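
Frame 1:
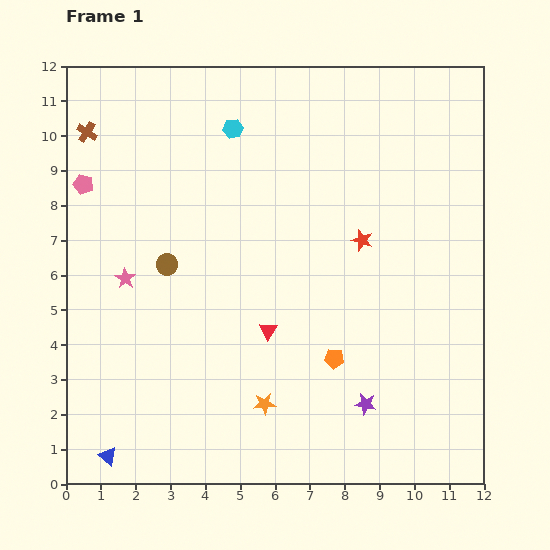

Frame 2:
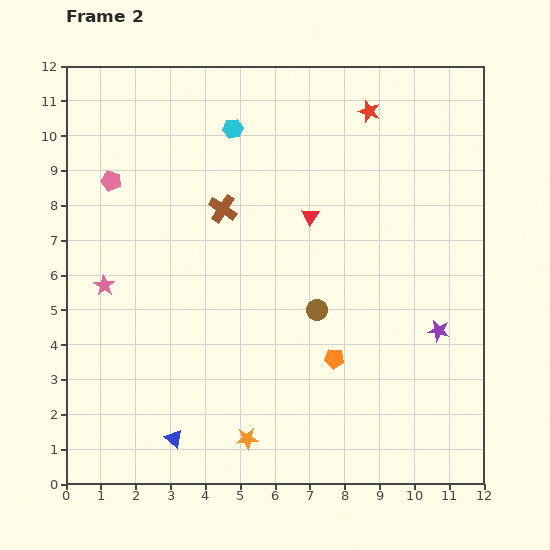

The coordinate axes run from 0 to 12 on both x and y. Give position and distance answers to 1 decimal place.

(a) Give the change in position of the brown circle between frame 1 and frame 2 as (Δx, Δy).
(4.3, -1.3)

The brown circle was at (2.9, 6.3) in frame 1 and (7.2, 5.0) in frame 2.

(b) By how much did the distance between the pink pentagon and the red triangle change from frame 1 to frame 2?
-1.0

Distance in frame 1: 6.8. Distance in frame 2: 5.8.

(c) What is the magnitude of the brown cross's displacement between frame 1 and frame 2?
4.5

The brown cross moved from (0.6, 10.1) to (4.5, 7.9), a distance of √(3.9² + 2.2²) ≈ 4.5.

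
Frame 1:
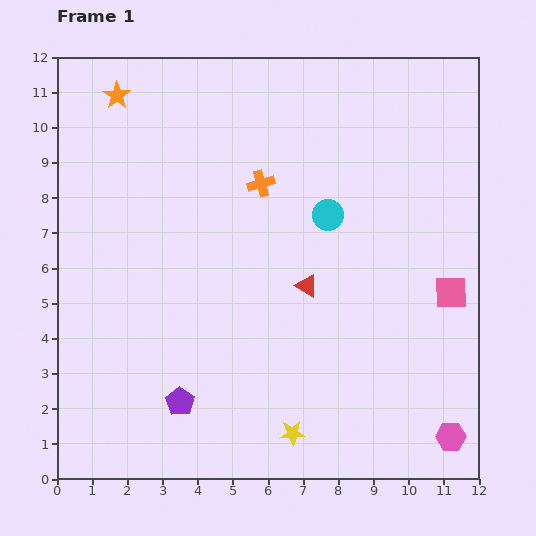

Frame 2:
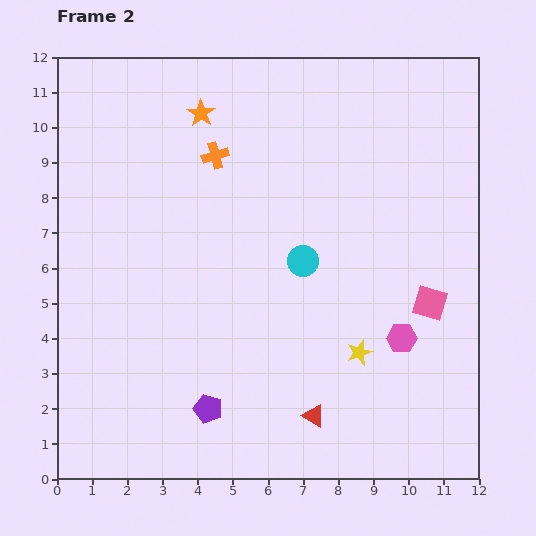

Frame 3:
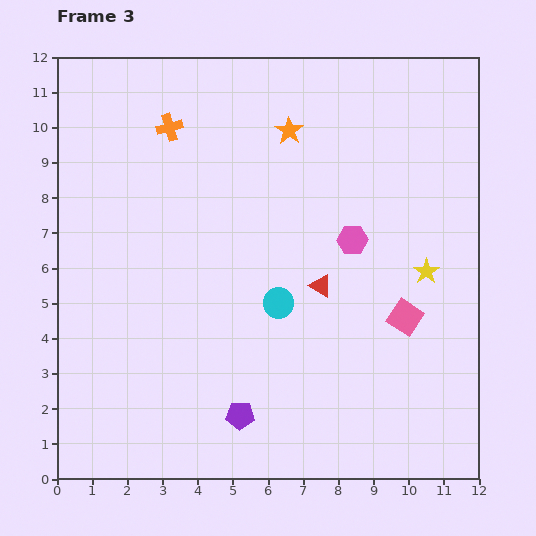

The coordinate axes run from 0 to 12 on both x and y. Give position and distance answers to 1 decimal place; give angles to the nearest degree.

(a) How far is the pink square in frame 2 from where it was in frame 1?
0.7

The pink square moved from (11.2, 5.3) to (10.6, 5.0), a distance of √(0.6² + 0.3²) ≈ 0.7.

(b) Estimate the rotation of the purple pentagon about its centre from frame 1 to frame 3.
30° counter-clockwise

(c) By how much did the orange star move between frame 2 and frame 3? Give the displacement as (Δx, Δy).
(2.5, -0.5)

The orange star was at (4.1, 10.4) in frame 2 and (6.6, 9.9) in frame 3.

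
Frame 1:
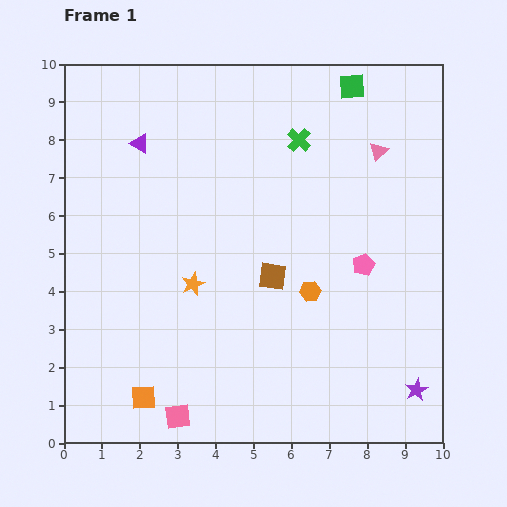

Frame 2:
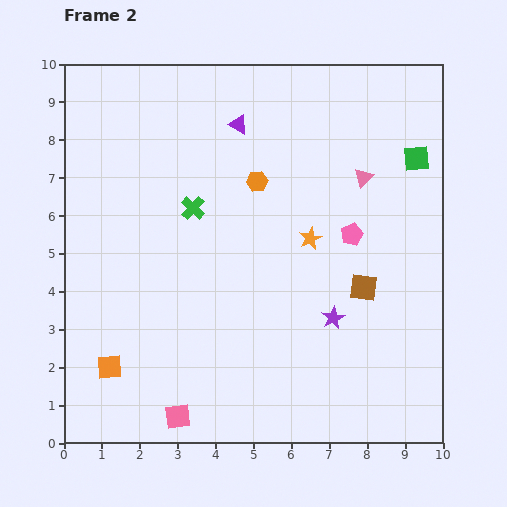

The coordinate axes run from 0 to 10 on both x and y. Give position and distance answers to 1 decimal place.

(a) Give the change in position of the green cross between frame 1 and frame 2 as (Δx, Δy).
(-2.8, -1.8)

The green cross was at (6.2, 8.0) in frame 1 and (3.4, 6.2) in frame 2.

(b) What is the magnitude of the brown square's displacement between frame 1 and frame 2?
2.4

The brown square moved from (5.5, 4.4) to (7.9, 4.1), a distance of √(2.4² + 0.3²) ≈ 2.4.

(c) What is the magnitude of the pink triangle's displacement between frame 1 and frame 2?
0.8

The pink triangle moved from (8.3, 7.7) to (7.9, 7.0), a distance of √(0.4² + 0.7²) ≈ 0.8.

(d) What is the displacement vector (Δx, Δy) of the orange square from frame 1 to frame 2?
(-0.9, 0.8)

The orange square was at (2.1, 1.2) in frame 1 and (1.2, 2.0) in frame 2.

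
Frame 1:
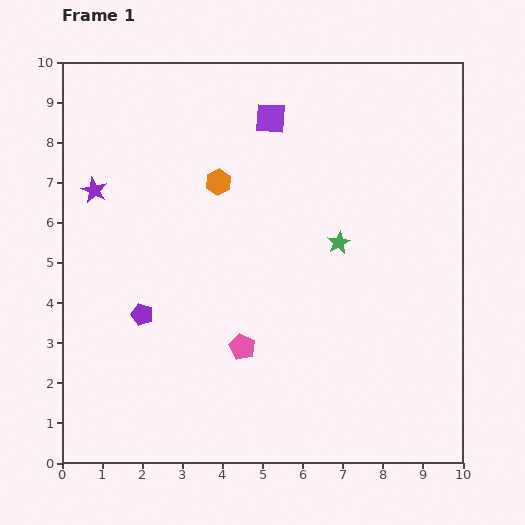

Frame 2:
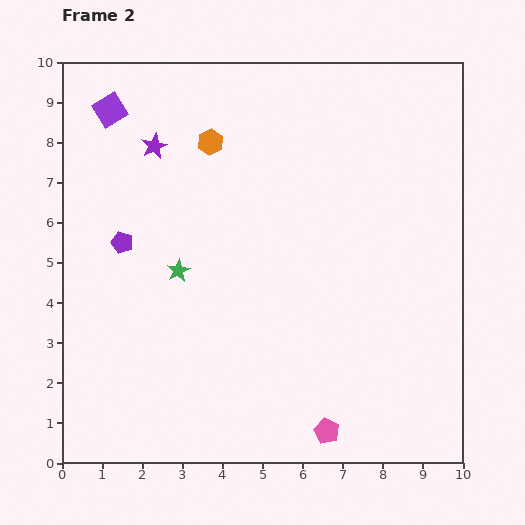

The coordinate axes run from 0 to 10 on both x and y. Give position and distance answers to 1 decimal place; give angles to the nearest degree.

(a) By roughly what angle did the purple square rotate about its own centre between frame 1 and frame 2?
35° counter-clockwise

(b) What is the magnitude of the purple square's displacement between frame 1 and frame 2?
4.0

The purple square moved from (5.2, 8.6) to (1.2, 8.8), a distance of √(4.0² + 0.2²) ≈ 4.0.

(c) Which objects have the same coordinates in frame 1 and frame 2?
none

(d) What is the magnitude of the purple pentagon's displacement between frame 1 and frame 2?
1.9

The purple pentagon moved from (2.0, 3.7) to (1.5, 5.5), a distance of √(0.5² + 1.8²) ≈ 1.9.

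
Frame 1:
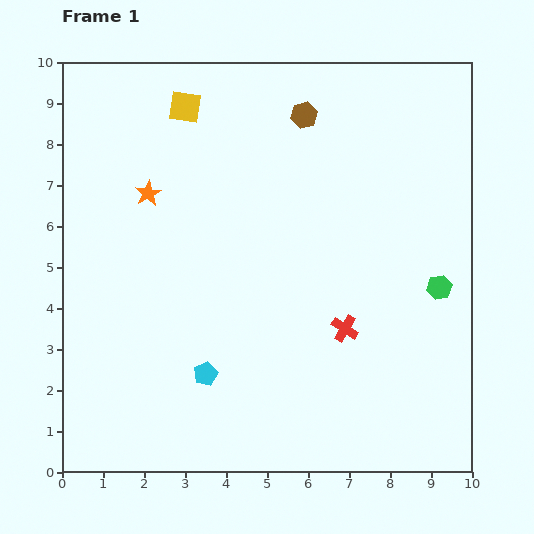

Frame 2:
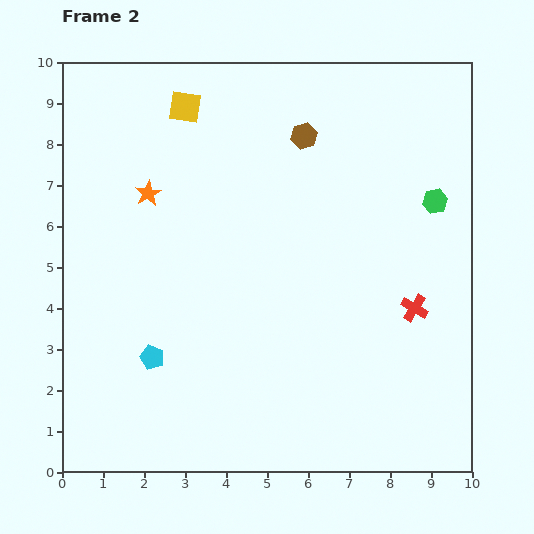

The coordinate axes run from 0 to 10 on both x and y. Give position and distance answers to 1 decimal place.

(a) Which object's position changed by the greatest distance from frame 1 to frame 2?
the green hexagon

(moved 2.1; next 1.8)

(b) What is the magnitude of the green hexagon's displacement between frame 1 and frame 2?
2.1

The green hexagon moved from (9.2, 4.5) to (9.1, 6.6), a distance of √(0.1² + 2.1²) ≈ 2.1.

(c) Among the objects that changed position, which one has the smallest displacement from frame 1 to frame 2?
the brown hexagon

(moved 0.5)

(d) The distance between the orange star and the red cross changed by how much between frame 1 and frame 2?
+1.3

Distance in frame 1: 5.8. Distance in frame 2: 7.1.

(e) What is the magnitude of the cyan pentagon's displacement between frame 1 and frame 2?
1.4

The cyan pentagon moved from (3.5, 2.4) to (2.2, 2.8), a distance of √(1.3² + 0.4²) ≈ 1.4.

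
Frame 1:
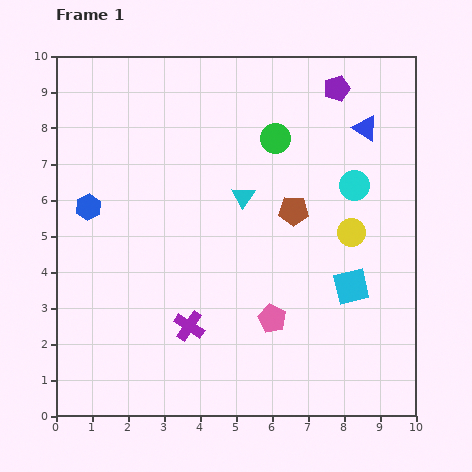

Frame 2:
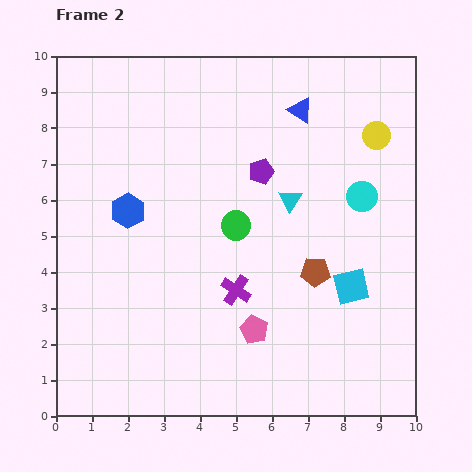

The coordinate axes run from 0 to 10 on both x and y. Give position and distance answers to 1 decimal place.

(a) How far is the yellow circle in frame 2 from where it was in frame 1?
2.8

The yellow circle moved from (8.2, 5.1) to (8.9, 7.8), a distance of √(0.7² + 2.7²) ≈ 2.8.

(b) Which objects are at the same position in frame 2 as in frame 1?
the cyan square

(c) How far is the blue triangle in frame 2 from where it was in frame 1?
1.9

The blue triangle moved from (8.6, 8.0) to (6.8, 8.5), a distance of √(1.8² + 0.5²) ≈ 1.9.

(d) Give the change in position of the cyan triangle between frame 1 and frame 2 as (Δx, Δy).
(1.3, -0.1)

The cyan triangle was at (5.2, 6.1) in frame 1 and (6.5, 6.0) in frame 2.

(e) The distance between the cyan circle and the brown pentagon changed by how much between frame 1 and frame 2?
+0.7

Distance in frame 1: 1.8. Distance in frame 2: 2.5.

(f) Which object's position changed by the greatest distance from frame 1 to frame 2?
the purple pentagon

(moved 3.1; next 2.8)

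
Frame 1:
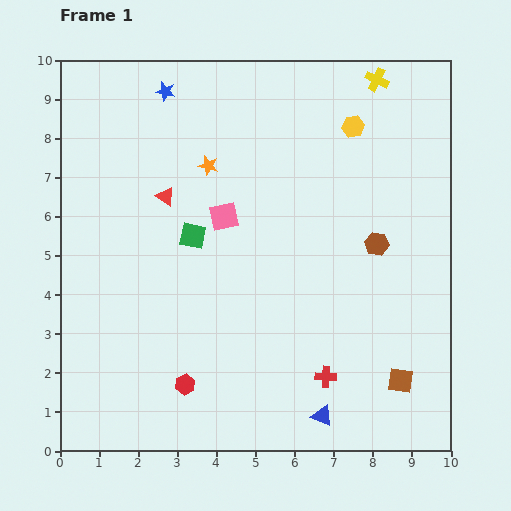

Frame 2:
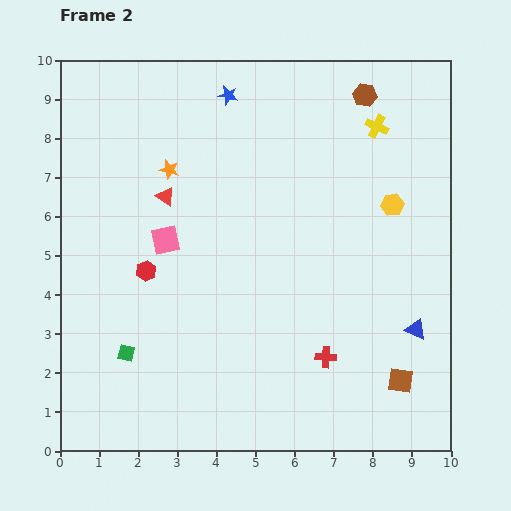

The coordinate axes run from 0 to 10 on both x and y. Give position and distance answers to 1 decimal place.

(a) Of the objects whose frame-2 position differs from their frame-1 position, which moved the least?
the red cross

(moved 0.5)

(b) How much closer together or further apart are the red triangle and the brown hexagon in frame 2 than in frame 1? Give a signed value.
+0.2

Distance in frame 1: 5.5. Distance in frame 2: 5.7.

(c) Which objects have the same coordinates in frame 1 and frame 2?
the red triangle, the brown square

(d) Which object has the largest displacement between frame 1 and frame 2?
the brown hexagon

(moved 3.8; next 3.4)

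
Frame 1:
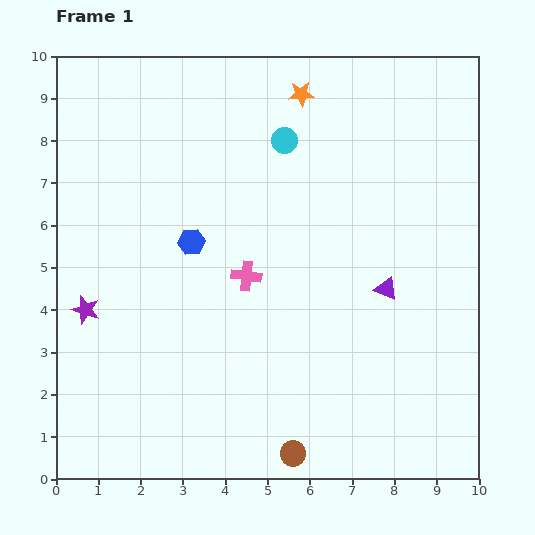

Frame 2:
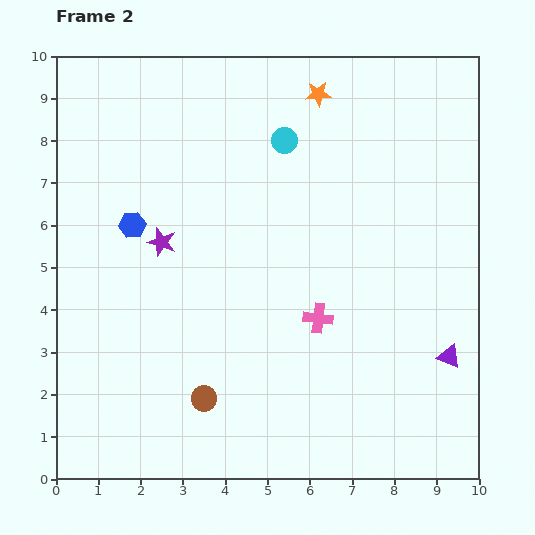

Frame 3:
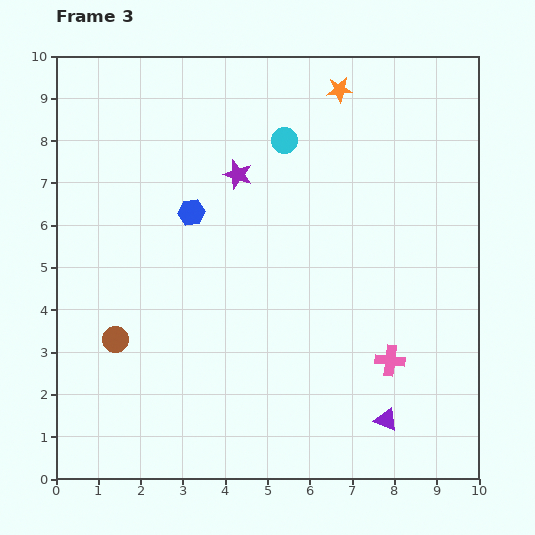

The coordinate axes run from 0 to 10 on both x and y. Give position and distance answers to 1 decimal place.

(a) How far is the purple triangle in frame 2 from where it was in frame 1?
2.2

The purple triangle moved from (7.8, 4.5) to (9.3, 2.9), a distance of √(1.5² + 1.6²) ≈ 2.2.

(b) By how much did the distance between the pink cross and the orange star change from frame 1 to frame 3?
+2.0

Distance in frame 1: 4.5. Distance in frame 3: 6.5.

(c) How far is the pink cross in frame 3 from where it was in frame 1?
3.9

The pink cross moved from (4.5, 4.8) to (7.9, 2.8), a distance of √(3.4² + 2.0²) ≈ 3.9.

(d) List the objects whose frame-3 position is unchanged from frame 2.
the cyan circle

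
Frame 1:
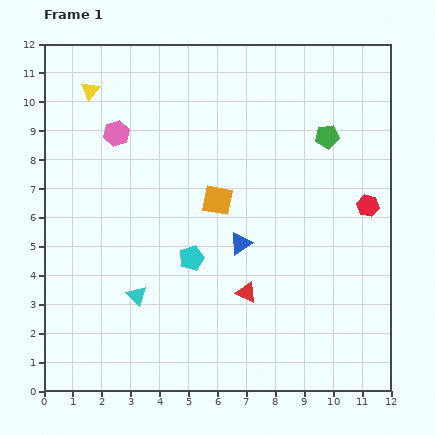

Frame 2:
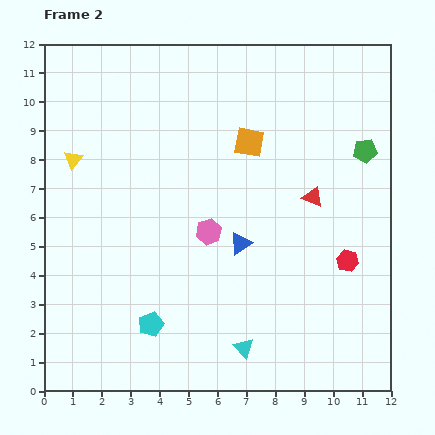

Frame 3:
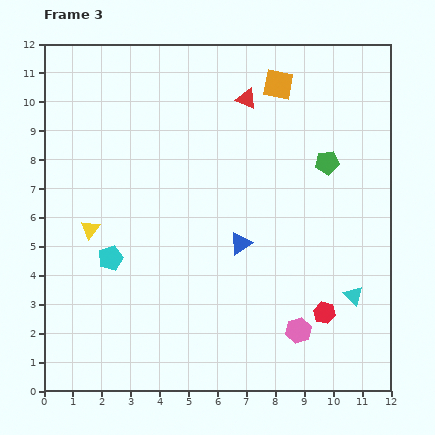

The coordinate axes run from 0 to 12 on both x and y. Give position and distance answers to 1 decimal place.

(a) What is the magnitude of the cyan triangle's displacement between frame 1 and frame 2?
4.1

The cyan triangle moved from (3.2, 3.3) to (6.9, 1.5), a distance of √(3.7² + 1.8²) ≈ 4.1.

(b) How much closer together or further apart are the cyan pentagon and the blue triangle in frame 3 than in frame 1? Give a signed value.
+2.7

Distance in frame 1: 1.8. Distance in frame 3: 4.5.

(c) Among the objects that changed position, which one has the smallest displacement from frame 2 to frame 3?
the green pentagon

(moved 1.4)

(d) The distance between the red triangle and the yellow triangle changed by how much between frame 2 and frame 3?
-1.4

Distance in frame 2: 8.4. Distance in frame 3: 7.0.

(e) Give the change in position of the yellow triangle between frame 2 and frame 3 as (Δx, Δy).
(0.6, -2.4)

The yellow triangle was at (1.0, 8.0) in frame 2 and (1.6, 5.6) in frame 3.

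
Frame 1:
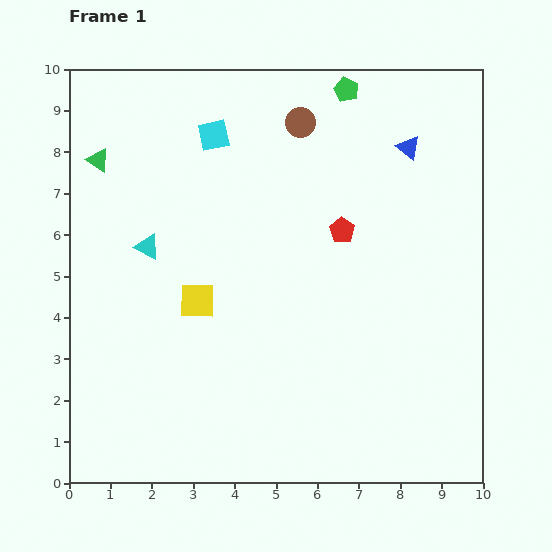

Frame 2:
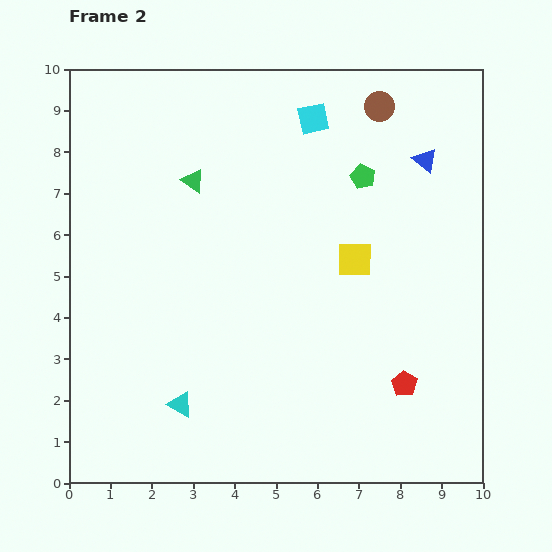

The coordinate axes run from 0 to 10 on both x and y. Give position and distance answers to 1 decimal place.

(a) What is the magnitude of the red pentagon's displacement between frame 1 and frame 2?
4.0

The red pentagon moved from (6.6, 6.1) to (8.1, 2.4), a distance of √(1.5² + 3.7²) ≈ 4.0.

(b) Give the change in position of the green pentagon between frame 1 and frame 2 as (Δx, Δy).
(0.4, -2.1)

The green pentagon was at (6.7, 9.5) in frame 1 and (7.1, 7.4) in frame 2.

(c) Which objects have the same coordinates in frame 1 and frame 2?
none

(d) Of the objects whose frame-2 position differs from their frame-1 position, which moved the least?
the blue triangle

(moved 0.5)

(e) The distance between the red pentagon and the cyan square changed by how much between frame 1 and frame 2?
+2.9

Distance in frame 1: 3.9. Distance in frame 2: 6.8.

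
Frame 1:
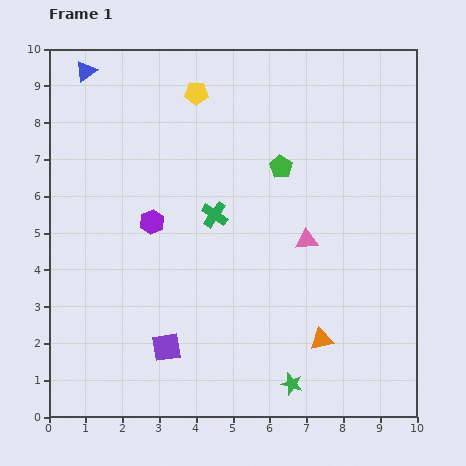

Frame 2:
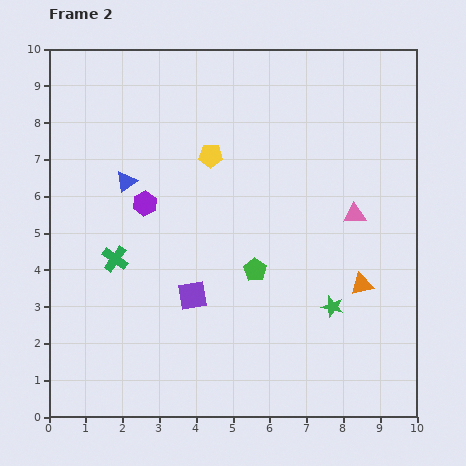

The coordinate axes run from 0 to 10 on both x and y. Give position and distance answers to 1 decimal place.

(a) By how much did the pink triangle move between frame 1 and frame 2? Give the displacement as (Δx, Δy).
(1.3, 0.7)

The pink triangle was at (7.0, 4.8) in frame 1 and (8.3, 5.5) in frame 2.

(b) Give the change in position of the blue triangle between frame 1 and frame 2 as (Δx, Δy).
(1.1, -3.0)

The blue triangle was at (1.0, 9.4) in frame 1 and (2.1, 6.4) in frame 2.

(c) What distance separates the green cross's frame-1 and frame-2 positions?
3.0

The green cross moved from (4.5, 5.5) to (1.8, 4.3), a distance of √(2.7² + 1.2²) ≈ 3.0.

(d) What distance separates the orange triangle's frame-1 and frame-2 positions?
1.9

The orange triangle moved from (7.4, 2.1) to (8.5, 3.6), a distance of √(1.1² + 1.5²) ≈ 1.9.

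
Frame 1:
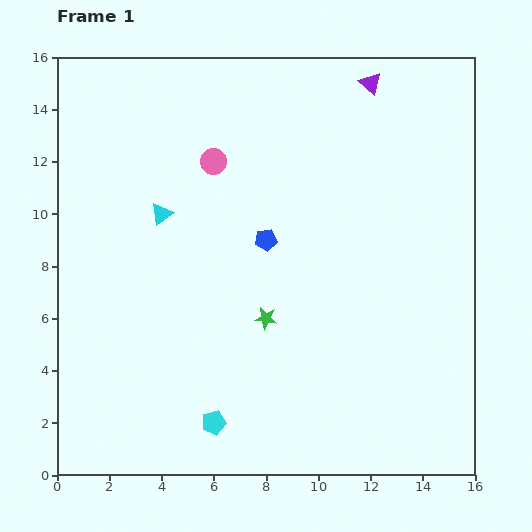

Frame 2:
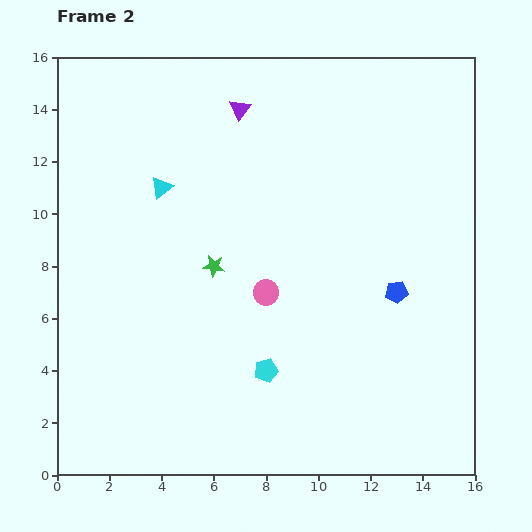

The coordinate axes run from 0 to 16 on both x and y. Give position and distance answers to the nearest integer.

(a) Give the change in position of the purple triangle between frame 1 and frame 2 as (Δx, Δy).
(-5, -1)

The purple triangle was at (12, 15) in frame 1 and (7, 14) in frame 2.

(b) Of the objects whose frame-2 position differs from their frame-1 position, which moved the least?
the cyan triangle

(moved 1)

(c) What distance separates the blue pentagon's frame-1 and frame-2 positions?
5

The blue pentagon moved from (8, 9) to (13, 7), a distance of √(5² + 2²) ≈ 5.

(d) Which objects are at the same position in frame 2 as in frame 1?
none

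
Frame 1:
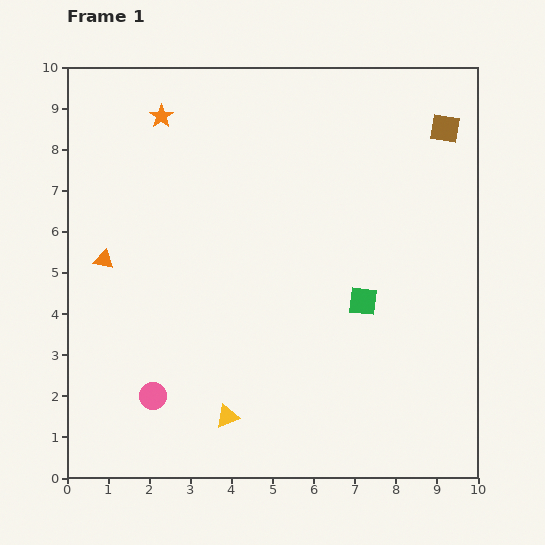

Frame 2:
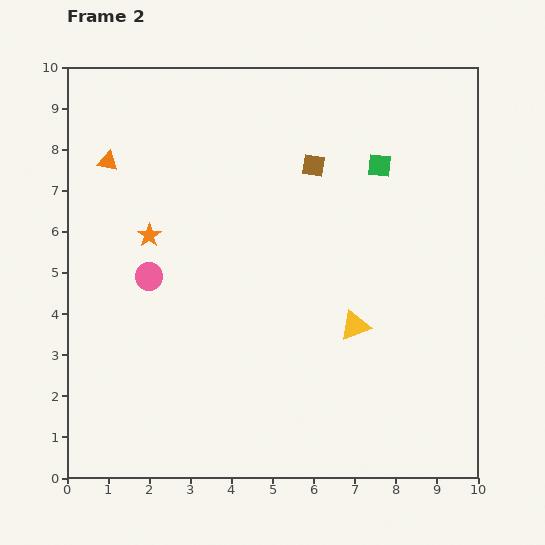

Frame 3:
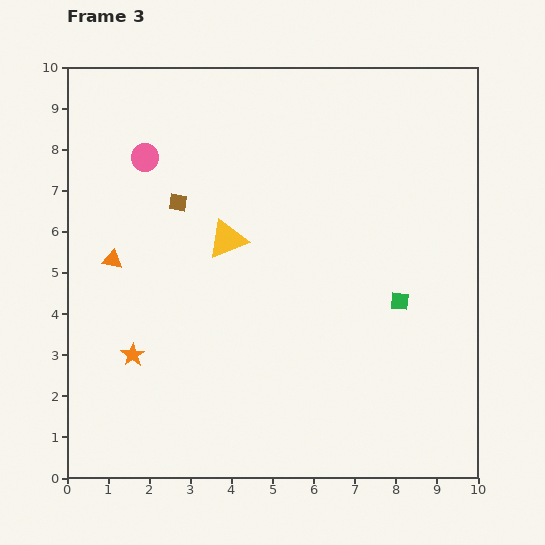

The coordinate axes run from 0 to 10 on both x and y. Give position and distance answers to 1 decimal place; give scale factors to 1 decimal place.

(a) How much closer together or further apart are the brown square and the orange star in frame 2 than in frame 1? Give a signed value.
-2.6

Distance in frame 1: 6.9. Distance in frame 2: 4.3.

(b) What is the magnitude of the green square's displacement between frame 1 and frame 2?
3.3

The green square moved from (7.2, 4.3) to (7.6, 7.6), a distance of √(0.4² + 3.3²) ≈ 3.3.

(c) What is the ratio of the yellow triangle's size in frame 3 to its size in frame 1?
1.7×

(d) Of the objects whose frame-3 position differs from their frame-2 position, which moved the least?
the orange triangle

(moved 2.4)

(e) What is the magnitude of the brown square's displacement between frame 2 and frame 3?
3.4

The brown square moved from (6.0, 7.6) to (2.7, 6.7), a distance of √(3.3² + 0.9²) ≈ 3.4.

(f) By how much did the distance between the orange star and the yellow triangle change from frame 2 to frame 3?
-1.9

Distance in frame 2: 5.5. Distance in frame 3: 3.6.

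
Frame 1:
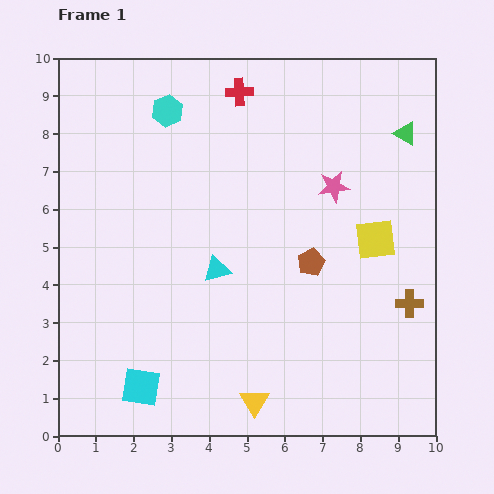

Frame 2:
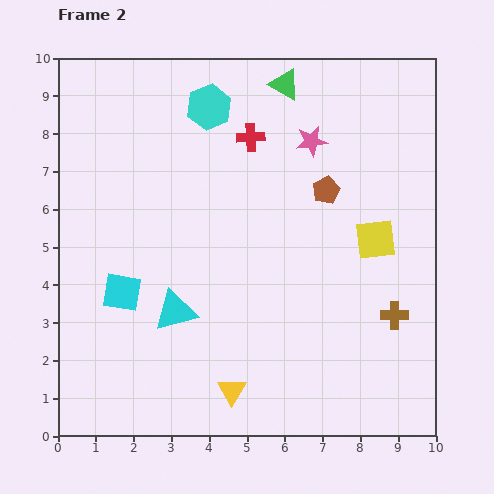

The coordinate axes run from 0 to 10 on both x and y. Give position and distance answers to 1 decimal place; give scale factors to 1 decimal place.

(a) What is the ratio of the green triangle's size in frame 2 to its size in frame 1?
1.3×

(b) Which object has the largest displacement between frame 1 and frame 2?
the green triangle

(moved 3.5; next 2.5)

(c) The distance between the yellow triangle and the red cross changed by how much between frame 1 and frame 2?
-1.5

Distance in frame 1: 8.2. Distance in frame 2: 6.7.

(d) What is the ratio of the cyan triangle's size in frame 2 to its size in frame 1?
1.6×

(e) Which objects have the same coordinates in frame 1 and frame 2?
the yellow square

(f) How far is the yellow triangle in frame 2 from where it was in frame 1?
0.7

The yellow triangle moved from (5.2, 0.9) to (4.6, 1.2), a distance of √(0.6² + 0.3²) ≈ 0.7.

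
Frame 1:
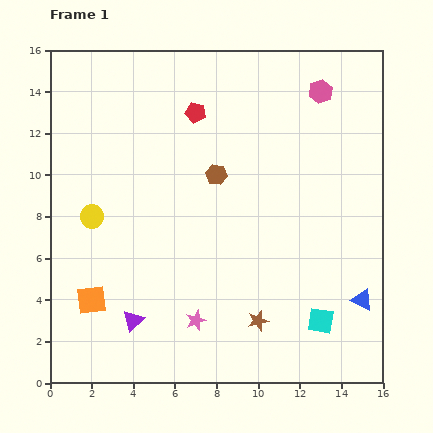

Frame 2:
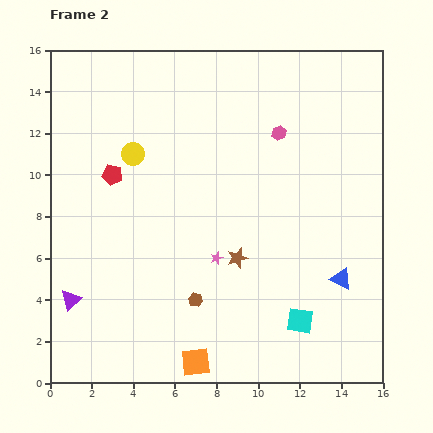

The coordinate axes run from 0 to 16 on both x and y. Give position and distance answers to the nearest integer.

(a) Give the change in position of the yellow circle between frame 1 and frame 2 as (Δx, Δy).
(2, 3)

The yellow circle was at (2, 8) in frame 1 and (4, 11) in frame 2.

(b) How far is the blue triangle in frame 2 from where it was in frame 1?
1

The blue triangle moved from (15, 4) to (14, 5), a distance of √(1² + 1²) ≈ 1.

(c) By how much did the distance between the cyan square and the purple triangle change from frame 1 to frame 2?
+2

Distance in frame 1: 9. Distance in frame 2: 11.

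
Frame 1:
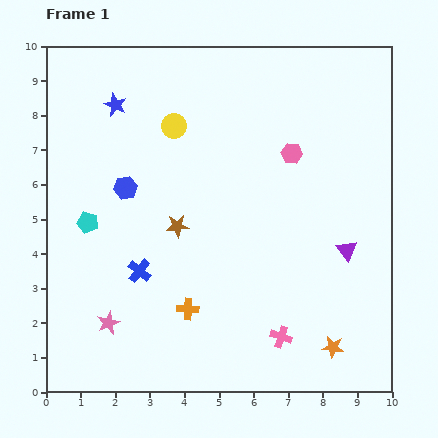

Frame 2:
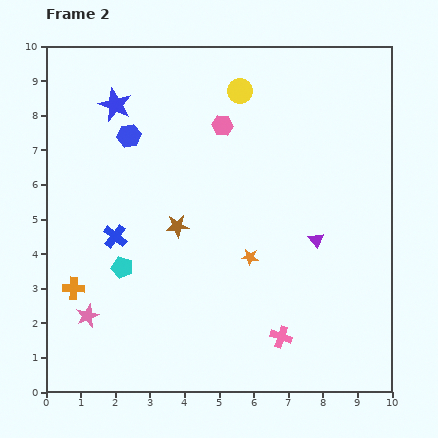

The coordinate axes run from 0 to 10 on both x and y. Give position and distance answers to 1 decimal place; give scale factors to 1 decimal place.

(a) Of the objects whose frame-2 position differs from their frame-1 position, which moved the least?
the pink star

(moved 0.6)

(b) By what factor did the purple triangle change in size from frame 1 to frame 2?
0.7×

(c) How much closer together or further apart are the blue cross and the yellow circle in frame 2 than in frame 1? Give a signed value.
+1.2

Distance in frame 1: 4.3. Distance in frame 2: 5.5.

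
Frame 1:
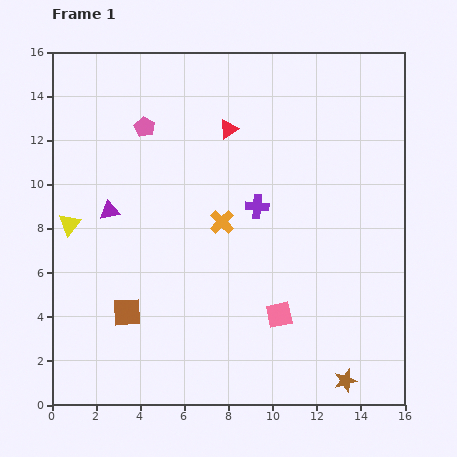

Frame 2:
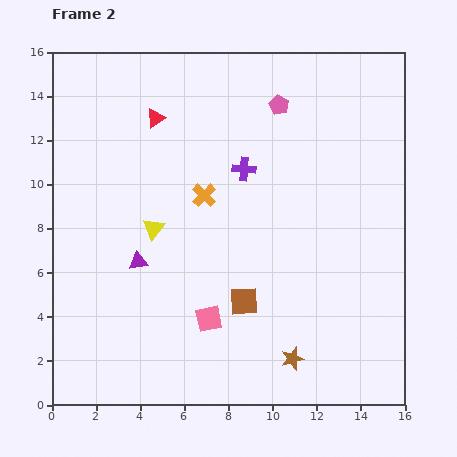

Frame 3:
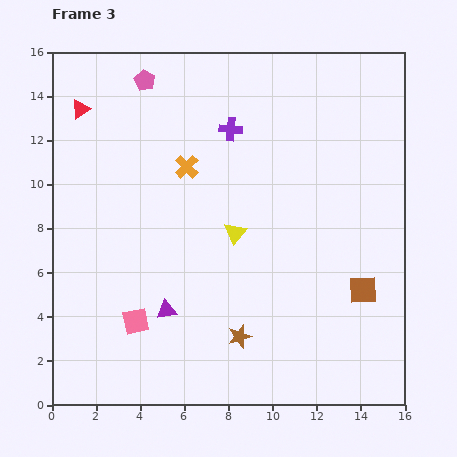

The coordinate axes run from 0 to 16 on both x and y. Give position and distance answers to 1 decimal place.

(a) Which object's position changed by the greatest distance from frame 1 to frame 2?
the pink pentagon

(moved 6.2; next 5.3)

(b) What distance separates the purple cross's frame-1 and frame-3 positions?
3.7

The purple cross moved from (9.3, 9.0) to (8.1, 12.5), a distance of √(1.2² + 3.5²) ≈ 3.7.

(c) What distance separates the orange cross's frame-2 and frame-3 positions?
1.5

The orange cross moved from (6.9, 9.5) to (6.1, 10.8), a distance of √(0.8² + 1.3²) ≈ 1.5.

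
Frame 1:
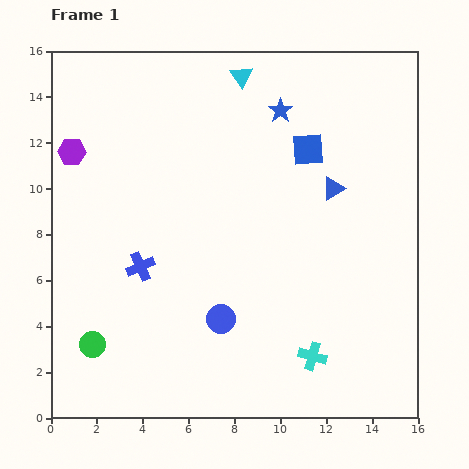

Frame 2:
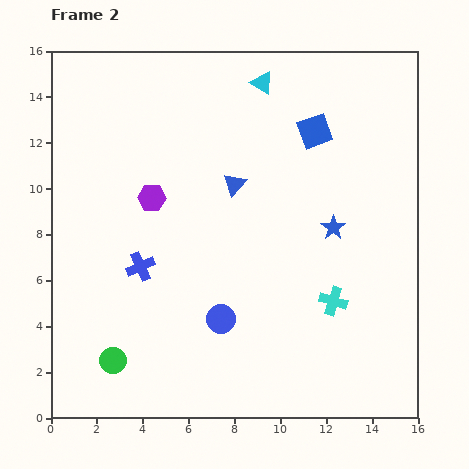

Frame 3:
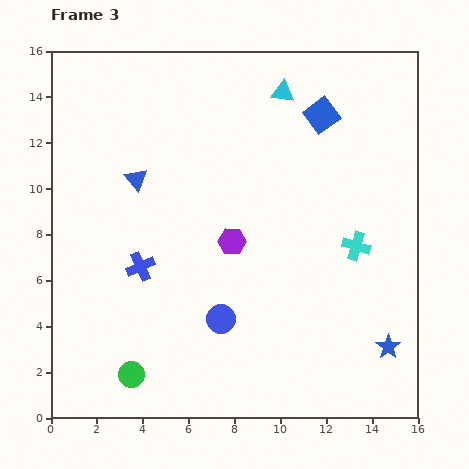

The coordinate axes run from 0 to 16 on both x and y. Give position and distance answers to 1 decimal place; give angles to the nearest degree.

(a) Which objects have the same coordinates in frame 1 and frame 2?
the blue cross, the blue circle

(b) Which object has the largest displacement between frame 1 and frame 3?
the blue star

(moved 11.3; next 8.6)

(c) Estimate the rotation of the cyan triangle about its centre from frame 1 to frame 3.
50° counter-clockwise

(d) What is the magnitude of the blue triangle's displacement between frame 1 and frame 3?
8.6

The blue triangle moved from (12.3, 10.0) to (3.7, 10.4), a distance of √(8.6² + 0.4²) ≈ 8.6.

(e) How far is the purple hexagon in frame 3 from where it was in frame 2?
4.0

The purple hexagon moved from (4.4, 9.6) to (7.9, 7.7), a distance of √(3.5² + 1.9²) ≈ 4.0.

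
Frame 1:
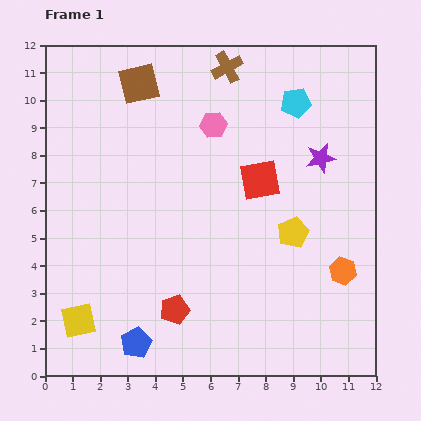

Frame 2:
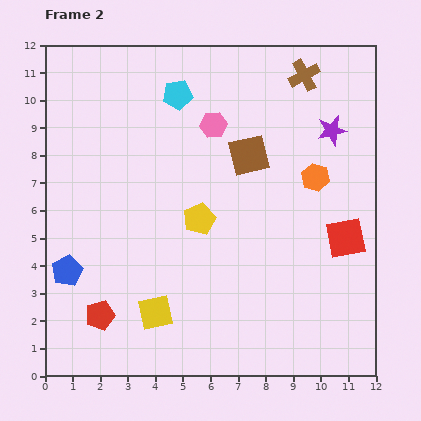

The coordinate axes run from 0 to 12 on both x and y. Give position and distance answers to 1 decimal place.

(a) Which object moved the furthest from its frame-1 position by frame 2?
the brown square

(moved 4.8; next 4.3)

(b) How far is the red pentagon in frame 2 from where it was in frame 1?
2.7

The red pentagon moved from (4.7, 2.4) to (2.0, 2.2), a distance of √(2.7² + 0.2²) ≈ 2.7.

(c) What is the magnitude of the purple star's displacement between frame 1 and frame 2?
1.1

The purple star moved from (10.0, 7.9) to (10.4, 8.9), a distance of √(0.4² + 1.0²) ≈ 1.1.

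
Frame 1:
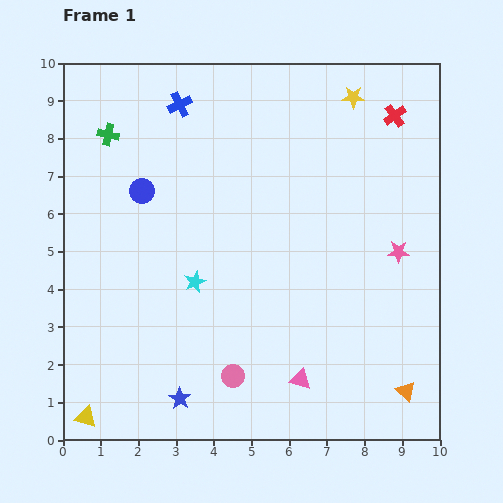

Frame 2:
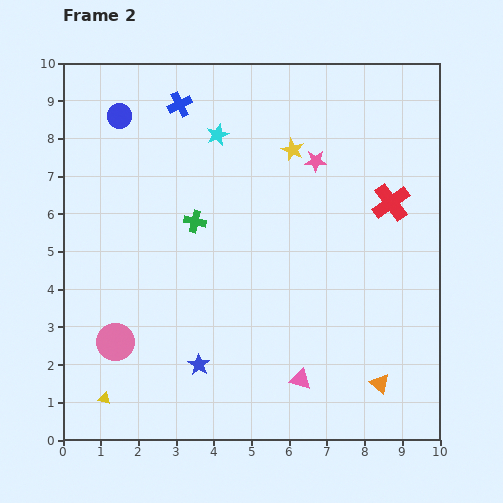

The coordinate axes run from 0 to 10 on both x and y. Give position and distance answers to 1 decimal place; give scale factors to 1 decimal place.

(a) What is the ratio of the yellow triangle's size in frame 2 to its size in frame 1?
0.6×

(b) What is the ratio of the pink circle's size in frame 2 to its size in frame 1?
1.6×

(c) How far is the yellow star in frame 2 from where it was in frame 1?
2.1

The yellow star moved from (7.7, 9.1) to (6.1, 7.7), a distance of √(1.6² + 1.4²) ≈ 2.1.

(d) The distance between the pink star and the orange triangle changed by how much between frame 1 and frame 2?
+2.4

Distance in frame 1: 3.7. Distance in frame 2: 6.1.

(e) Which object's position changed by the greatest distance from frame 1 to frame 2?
the cyan star

(moved 3.9; next 3.3)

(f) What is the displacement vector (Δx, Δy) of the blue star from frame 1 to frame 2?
(0.5, 0.9)

The blue star was at (3.1, 1.1) in frame 1 and (3.6, 2.0) in frame 2.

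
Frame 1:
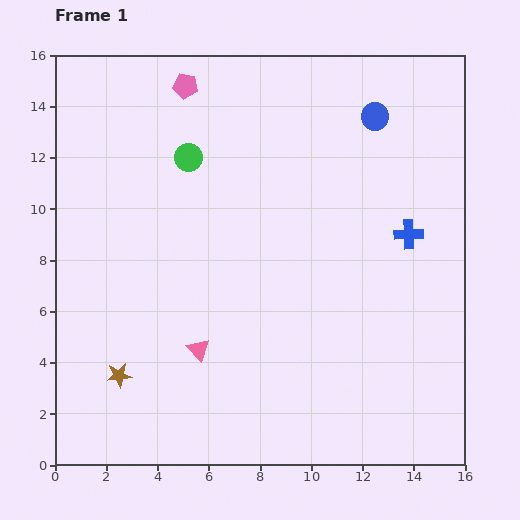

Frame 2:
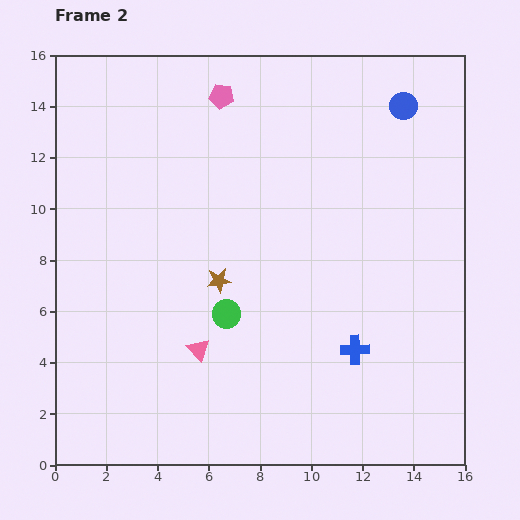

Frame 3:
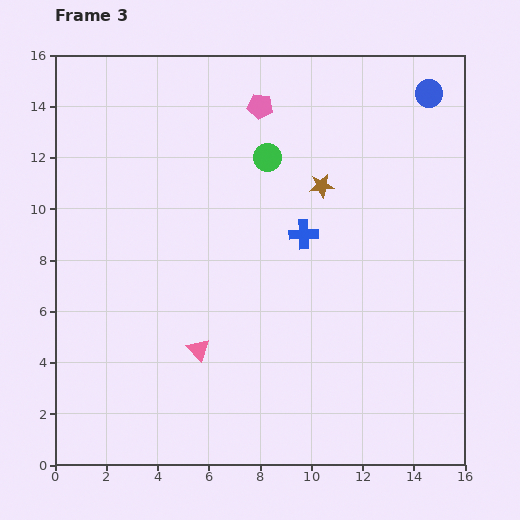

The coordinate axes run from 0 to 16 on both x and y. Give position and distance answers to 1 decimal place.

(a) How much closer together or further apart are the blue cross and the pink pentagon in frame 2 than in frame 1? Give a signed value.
+0.7

Distance in frame 1: 10.5. Distance in frame 2: 11.2.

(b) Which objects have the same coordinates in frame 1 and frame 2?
the pink triangle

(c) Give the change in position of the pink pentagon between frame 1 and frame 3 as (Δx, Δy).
(2.9, -0.8)

The pink pentagon was at (5.1, 14.8) in frame 1 and (8.0, 14.0) in frame 3.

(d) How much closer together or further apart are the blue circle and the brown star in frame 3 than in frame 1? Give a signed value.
-8.7

Distance in frame 1: 14.2. Distance in frame 3: 5.5.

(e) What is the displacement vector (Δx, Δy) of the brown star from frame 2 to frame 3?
(4.0, 3.7)

The brown star was at (6.4, 7.2) in frame 2 and (10.4, 10.9) in frame 3.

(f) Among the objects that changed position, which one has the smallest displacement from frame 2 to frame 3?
the blue circle

(moved 1.1)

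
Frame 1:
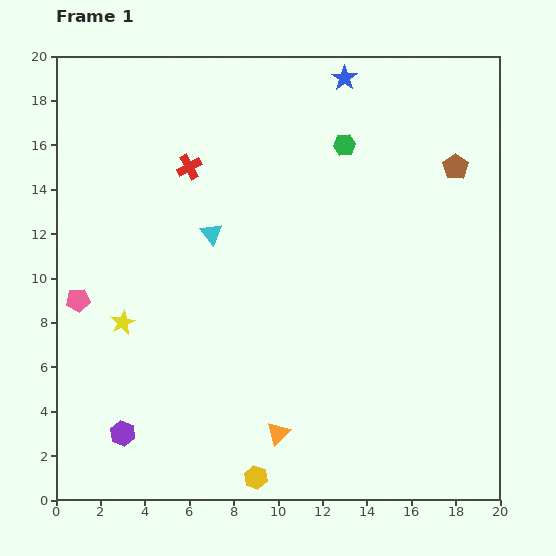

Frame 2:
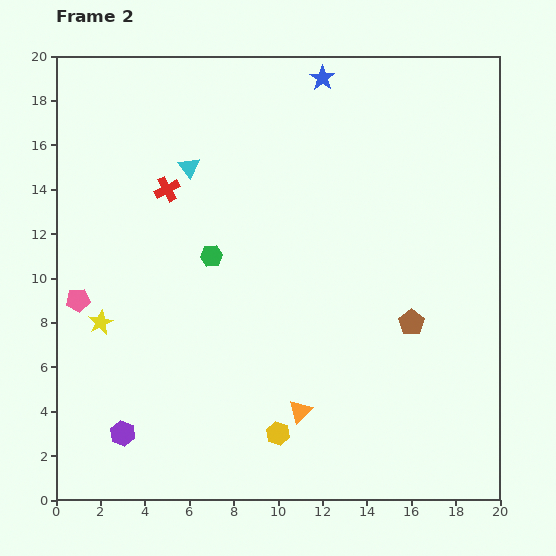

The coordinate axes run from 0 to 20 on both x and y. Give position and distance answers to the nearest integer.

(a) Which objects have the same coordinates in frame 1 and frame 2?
the pink pentagon, the purple hexagon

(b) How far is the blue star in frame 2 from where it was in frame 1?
1

The blue star moved from (13, 19) to (12, 19), a distance of √(1² + 0²) ≈ 1.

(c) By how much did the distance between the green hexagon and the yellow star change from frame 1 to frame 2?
-7

Distance in frame 1: 13. Distance in frame 2: 6.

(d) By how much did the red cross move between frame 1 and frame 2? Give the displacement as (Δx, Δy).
(-1, -1)

The red cross was at (6, 15) in frame 1 and (5, 14) in frame 2.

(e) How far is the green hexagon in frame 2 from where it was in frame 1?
8

The green hexagon moved from (13, 16) to (7, 11), a distance of √(6² + 5²) ≈ 8.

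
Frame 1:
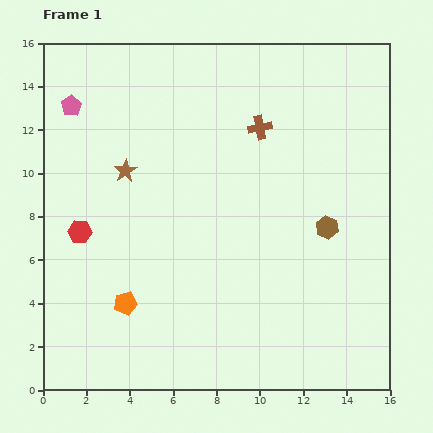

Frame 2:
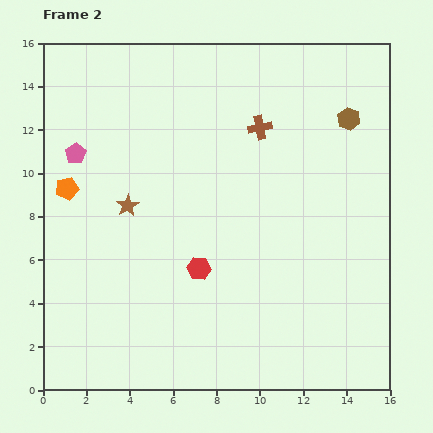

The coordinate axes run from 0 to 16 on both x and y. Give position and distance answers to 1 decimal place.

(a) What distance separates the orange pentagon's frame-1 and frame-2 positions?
5.9

The orange pentagon moved from (3.8, 4.0) to (1.1, 9.3), a distance of √(2.7² + 5.3²) ≈ 5.9.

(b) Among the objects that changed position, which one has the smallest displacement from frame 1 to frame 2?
the brown star

(moved 1.6)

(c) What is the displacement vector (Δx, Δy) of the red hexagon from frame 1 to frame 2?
(5.5, -1.7)

The red hexagon was at (1.7, 7.3) in frame 1 and (7.2, 5.6) in frame 2.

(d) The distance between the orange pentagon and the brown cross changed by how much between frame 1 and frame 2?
-0.9

Distance in frame 1: 10.2. Distance in frame 2: 9.3.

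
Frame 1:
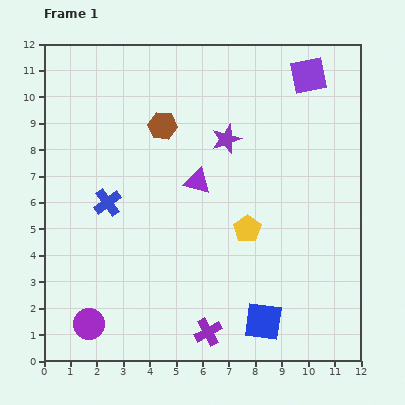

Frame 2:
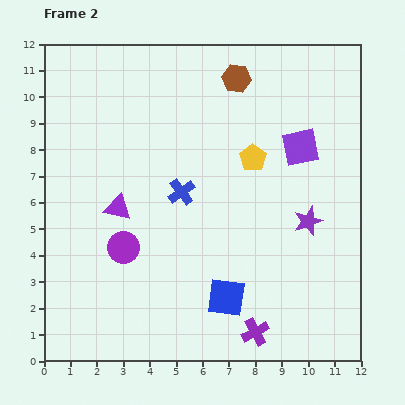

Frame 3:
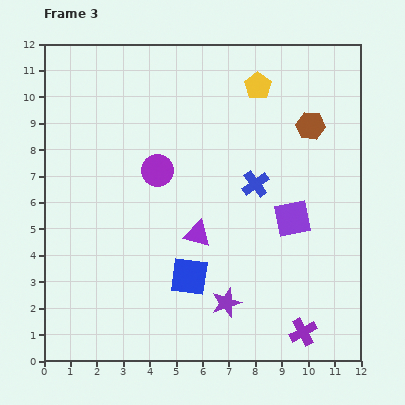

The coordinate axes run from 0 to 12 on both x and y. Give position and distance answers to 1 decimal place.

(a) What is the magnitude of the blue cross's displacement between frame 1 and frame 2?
2.8

The blue cross moved from (2.4, 6.0) to (5.2, 6.4), a distance of √(2.8² + 0.4²) ≈ 2.8.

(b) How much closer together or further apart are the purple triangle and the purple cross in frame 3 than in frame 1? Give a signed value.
-0.3

Distance in frame 1: 5.7. Distance in frame 3: 5.4.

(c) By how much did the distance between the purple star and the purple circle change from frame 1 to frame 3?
-3.1

Distance in frame 1: 8.7. Distance in frame 3: 5.6.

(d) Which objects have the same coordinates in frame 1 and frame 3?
none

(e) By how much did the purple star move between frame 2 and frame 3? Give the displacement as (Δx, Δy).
(-3.1, -3.1)

The purple star was at (10.0, 5.3) in frame 2 and (6.9, 2.2) in frame 3.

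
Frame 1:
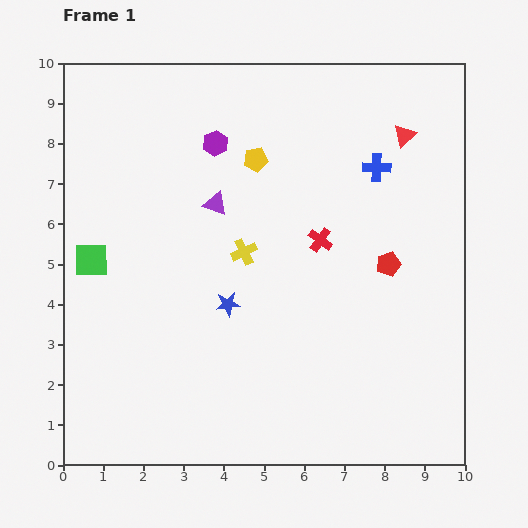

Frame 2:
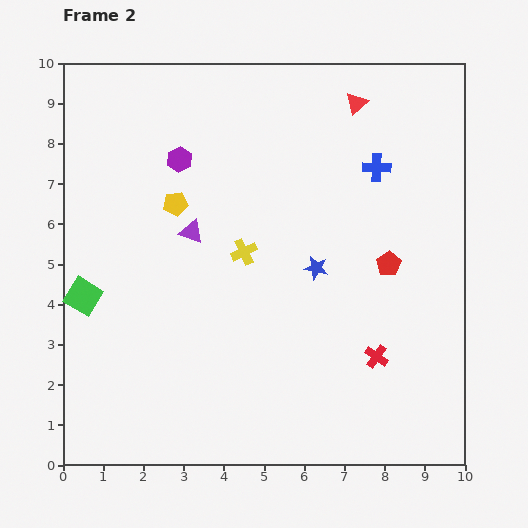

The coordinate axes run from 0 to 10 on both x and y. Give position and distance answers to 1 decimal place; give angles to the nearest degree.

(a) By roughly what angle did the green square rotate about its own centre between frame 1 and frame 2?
31° clockwise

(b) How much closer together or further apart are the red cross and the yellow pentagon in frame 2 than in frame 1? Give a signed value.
+3.7

Distance in frame 1: 2.6. Distance in frame 2: 6.3.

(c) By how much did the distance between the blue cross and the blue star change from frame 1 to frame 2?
-2.1

Distance in frame 1: 5.0. Distance in frame 2: 2.9.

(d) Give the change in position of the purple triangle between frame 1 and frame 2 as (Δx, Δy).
(-0.6, -0.7)

The purple triangle was at (3.8, 6.5) in frame 1 and (3.2, 5.8) in frame 2.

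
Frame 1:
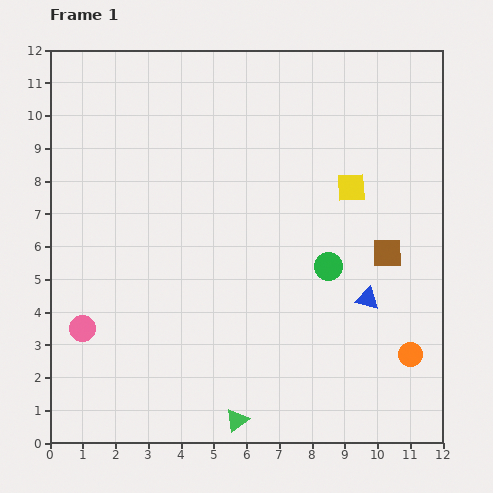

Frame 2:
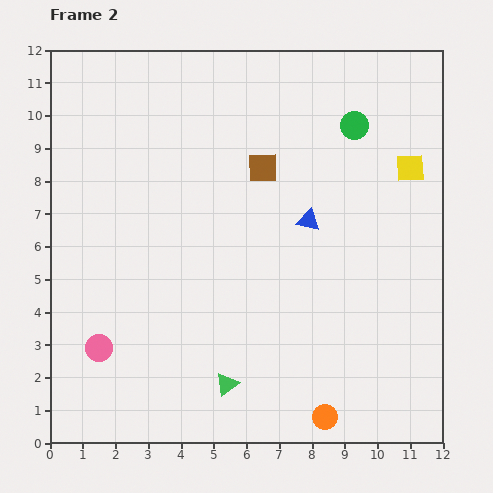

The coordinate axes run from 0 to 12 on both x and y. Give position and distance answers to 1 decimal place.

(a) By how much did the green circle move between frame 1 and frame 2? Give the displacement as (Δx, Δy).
(0.8, 4.3)

The green circle was at (8.5, 5.4) in frame 1 and (9.3, 9.7) in frame 2.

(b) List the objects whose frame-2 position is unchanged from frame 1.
none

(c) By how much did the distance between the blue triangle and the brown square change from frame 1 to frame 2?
+0.6

Distance in frame 1: 1.5. Distance in frame 2: 2.1.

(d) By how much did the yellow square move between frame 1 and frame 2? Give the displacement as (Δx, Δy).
(1.8, 0.6)

The yellow square was at (9.2, 7.8) in frame 1 and (11.0, 8.4) in frame 2.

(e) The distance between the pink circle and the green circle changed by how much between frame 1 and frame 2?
+2.6

Distance in frame 1: 7.7. Distance in frame 2: 10.3.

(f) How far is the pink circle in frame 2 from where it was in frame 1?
0.8

The pink circle moved from (1.0, 3.5) to (1.5, 2.9), a distance of √(0.5² + 0.6²) ≈ 0.8.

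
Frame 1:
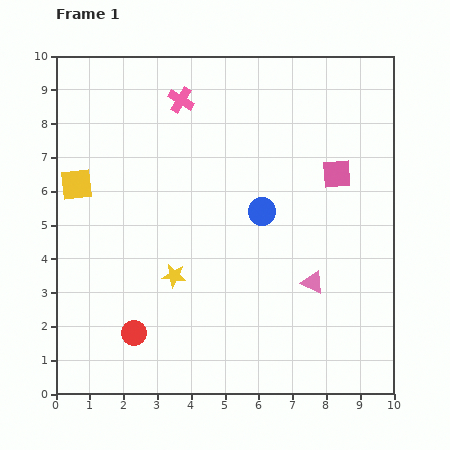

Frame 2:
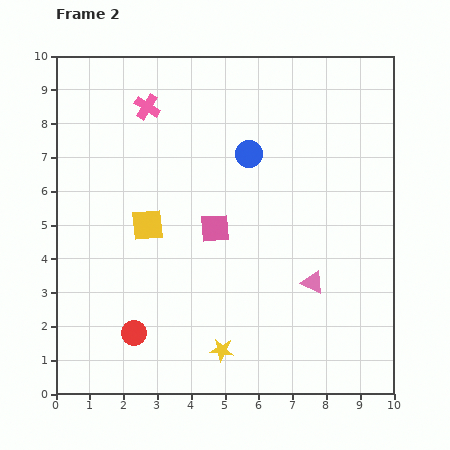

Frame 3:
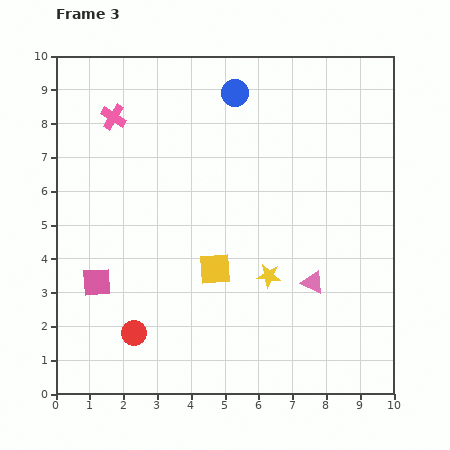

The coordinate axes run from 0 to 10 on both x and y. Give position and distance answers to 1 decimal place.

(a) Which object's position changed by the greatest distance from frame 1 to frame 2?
the pink square

(moved 3.9; next 2.6)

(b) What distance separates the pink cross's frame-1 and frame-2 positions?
1.0

The pink cross moved from (3.7, 8.7) to (2.7, 8.5), a distance of √(1.0² + 0.2²) ≈ 1.0.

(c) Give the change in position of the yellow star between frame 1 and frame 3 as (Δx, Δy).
(2.8, 0.0)

The yellow star was at (3.5, 3.5) in frame 1 and (6.3, 3.5) in frame 3.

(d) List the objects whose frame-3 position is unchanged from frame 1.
the red circle, the pink triangle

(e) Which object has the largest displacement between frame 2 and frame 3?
the pink square

(moved 3.8; next 2.6)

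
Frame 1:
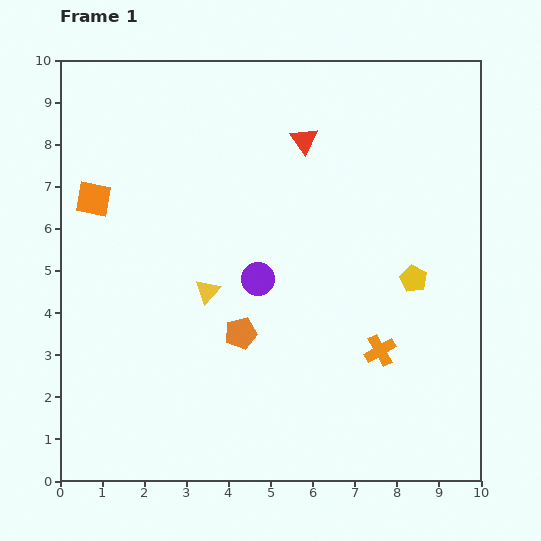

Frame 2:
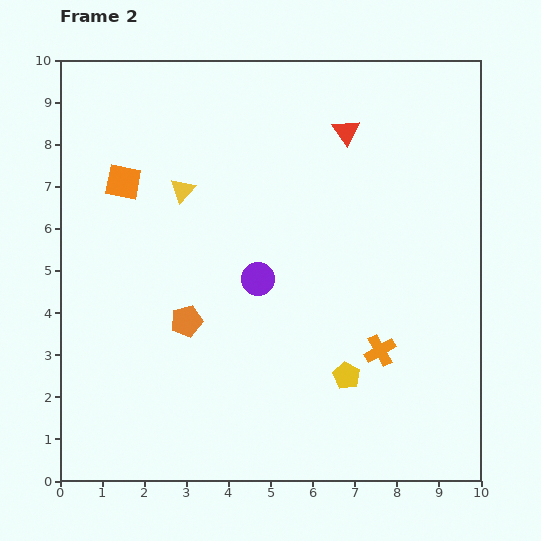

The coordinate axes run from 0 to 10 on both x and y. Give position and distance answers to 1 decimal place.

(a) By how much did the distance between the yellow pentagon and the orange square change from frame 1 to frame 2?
-0.8

Distance in frame 1: 7.8. Distance in frame 2: 7.0.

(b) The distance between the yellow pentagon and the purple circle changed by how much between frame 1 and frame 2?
-0.6

Distance in frame 1: 3.7. Distance in frame 2: 3.1.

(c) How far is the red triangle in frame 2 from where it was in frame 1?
1.0

The red triangle moved from (5.8, 8.1) to (6.8, 8.3), a distance of √(1.0² + 0.2²) ≈ 1.0.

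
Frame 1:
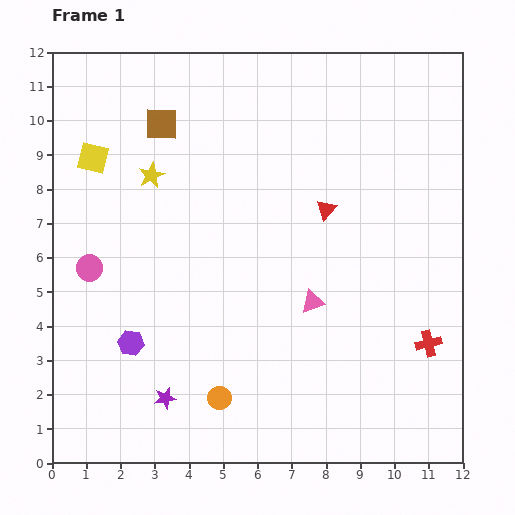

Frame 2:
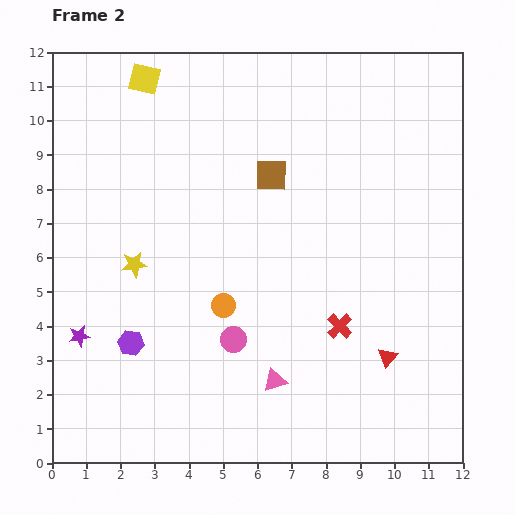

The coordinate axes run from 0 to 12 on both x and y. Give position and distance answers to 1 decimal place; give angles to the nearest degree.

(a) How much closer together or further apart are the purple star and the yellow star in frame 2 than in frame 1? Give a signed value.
-3.9

Distance in frame 1: 6.5. Distance in frame 2: 2.6.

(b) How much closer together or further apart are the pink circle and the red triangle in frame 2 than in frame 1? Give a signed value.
-2.6

Distance in frame 1: 7.1. Distance in frame 2: 4.5.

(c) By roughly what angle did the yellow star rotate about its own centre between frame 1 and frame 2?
19° clockwise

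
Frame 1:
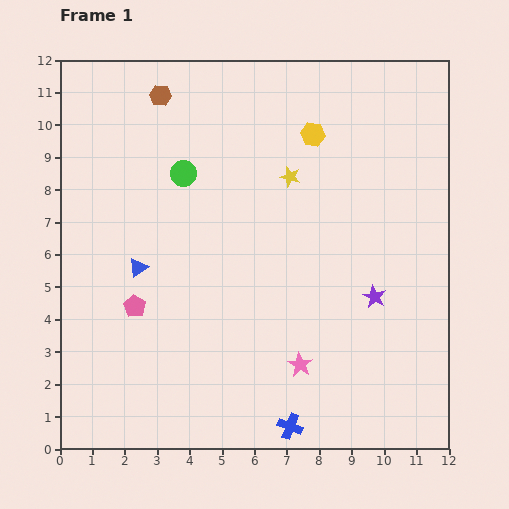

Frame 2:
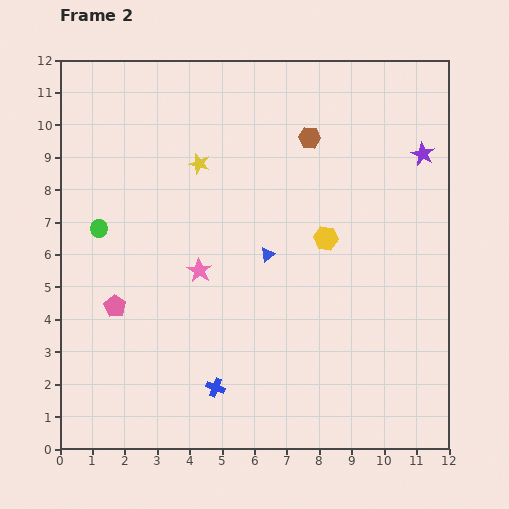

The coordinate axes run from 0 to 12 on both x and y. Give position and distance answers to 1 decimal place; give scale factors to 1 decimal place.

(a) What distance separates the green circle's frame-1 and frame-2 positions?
3.1

The green circle moved from (3.8, 8.5) to (1.2, 6.8), a distance of √(2.6² + 1.7²) ≈ 3.1.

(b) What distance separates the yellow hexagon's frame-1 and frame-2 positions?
3.2

The yellow hexagon moved from (7.8, 9.7) to (8.2, 6.5), a distance of √(0.4² + 3.2²) ≈ 3.2.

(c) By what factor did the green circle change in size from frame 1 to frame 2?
0.7×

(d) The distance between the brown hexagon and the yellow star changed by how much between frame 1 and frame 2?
-1.2

Distance in frame 1: 4.7. Distance in frame 2: 3.5.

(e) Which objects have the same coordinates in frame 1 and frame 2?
none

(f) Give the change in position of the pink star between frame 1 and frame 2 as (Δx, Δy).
(-3.1, 2.9)

The pink star was at (7.4, 2.6) in frame 1 and (4.3, 5.5) in frame 2.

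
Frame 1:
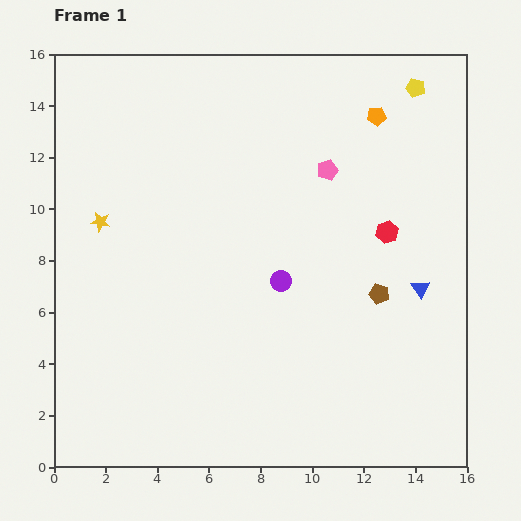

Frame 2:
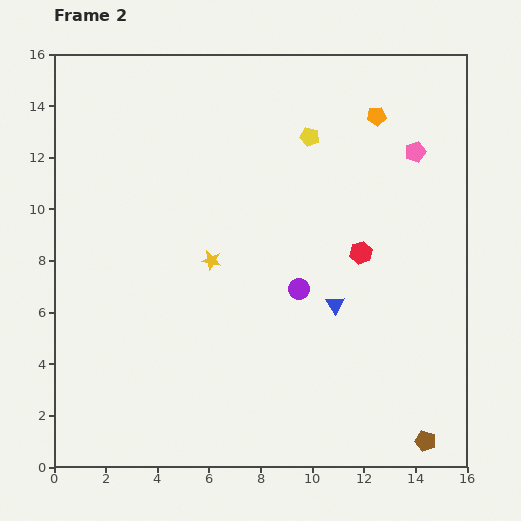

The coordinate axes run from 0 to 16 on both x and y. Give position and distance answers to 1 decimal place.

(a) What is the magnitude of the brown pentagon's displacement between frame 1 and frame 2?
6.0

The brown pentagon moved from (12.6, 6.7) to (14.4, 1.0), a distance of √(1.8² + 5.7²) ≈ 6.0.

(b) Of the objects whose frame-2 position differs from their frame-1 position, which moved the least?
the purple circle

(moved 0.8)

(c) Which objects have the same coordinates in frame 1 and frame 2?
the orange pentagon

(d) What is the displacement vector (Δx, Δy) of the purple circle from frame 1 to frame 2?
(0.7, -0.3)

The purple circle was at (8.8, 7.2) in frame 1 and (9.5, 6.9) in frame 2.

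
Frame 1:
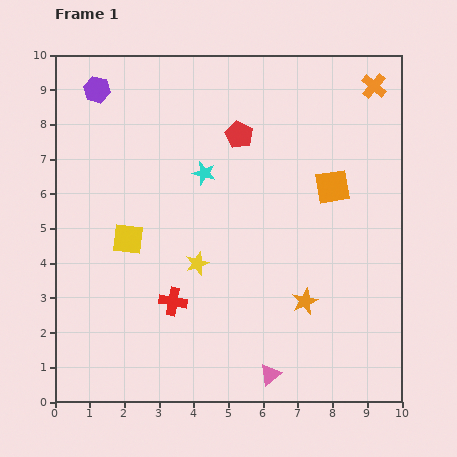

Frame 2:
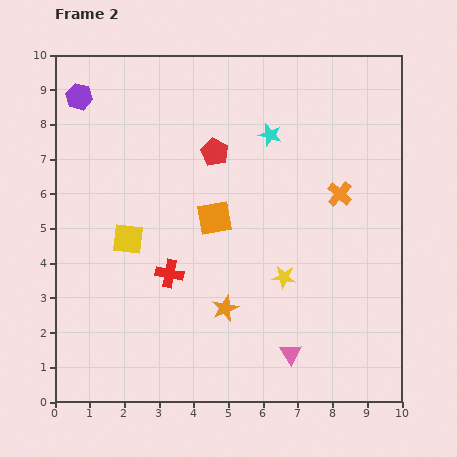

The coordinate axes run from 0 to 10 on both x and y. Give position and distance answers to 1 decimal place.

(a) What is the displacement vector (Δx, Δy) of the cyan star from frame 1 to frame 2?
(1.9, 1.1)

The cyan star was at (4.3, 6.6) in frame 1 and (6.2, 7.7) in frame 2.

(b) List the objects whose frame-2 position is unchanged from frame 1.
the yellow square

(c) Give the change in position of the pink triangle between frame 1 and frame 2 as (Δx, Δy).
(0.6, 0.6)

The pink triangle was at (6.2, 0.8) in frame 1 and (6.8, 1.4) in frame 2.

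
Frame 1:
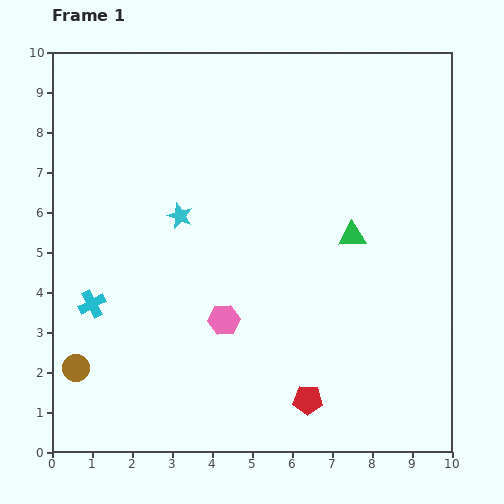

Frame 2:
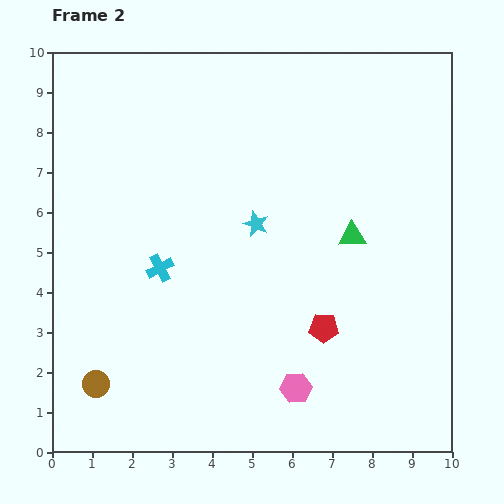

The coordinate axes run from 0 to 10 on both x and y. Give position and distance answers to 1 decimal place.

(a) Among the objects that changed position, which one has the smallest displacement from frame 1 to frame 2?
the brown circle

(moved 0.6)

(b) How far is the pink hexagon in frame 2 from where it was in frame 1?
2.5

The pink hexagon moved from (4.3, 3.3) to (6.1, 1.6), a distance of √(1.8² + 1.7²) ≈ 2.5.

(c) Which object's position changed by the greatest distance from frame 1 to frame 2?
the pink hexagon

(moved 2.5; next 1.9)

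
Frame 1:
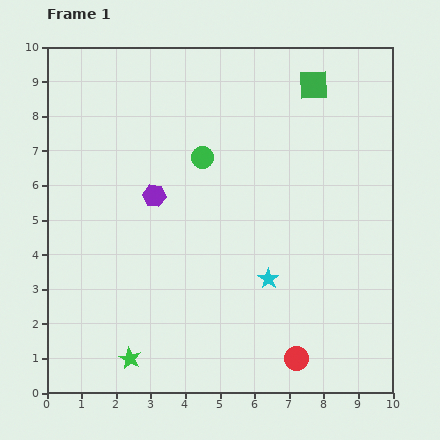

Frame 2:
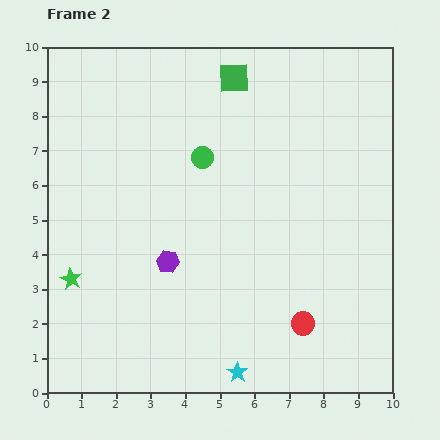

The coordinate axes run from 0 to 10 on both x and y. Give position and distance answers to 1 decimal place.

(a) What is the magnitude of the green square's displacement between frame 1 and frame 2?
2.3

The green square moved from (7.7, 8.9) to (5.4, 9.1), a distance of √(2.3² + 0.2²) ≈ 2.3.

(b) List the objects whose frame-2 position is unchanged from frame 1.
the green circle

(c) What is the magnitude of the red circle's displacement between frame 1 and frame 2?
1.0

The red circle moved from (7.2, 1.0) to (7.4, 2.0), a distance of √(0.2² + 1.0²) ≈ 1.0.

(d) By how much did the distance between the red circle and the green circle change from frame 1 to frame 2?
-0.8

Distance in frame 1: 6.4. Distance in frame 2: 5.6.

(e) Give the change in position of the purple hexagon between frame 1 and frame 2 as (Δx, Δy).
(0.4, -1.9)

The purple hexagon was at (3.1, 5.7) in frame 1 and (3.5, 3.8) in frame 2.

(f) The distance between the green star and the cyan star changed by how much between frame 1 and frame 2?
+0.9

Distance in frame 1: 4.6. Distance in frame 2: 5.5.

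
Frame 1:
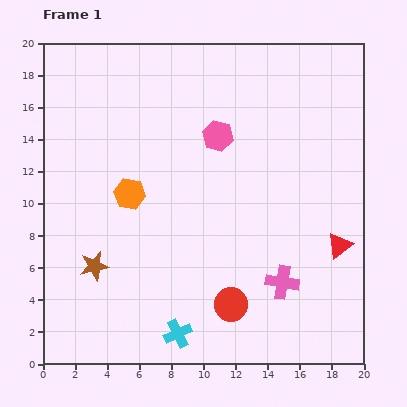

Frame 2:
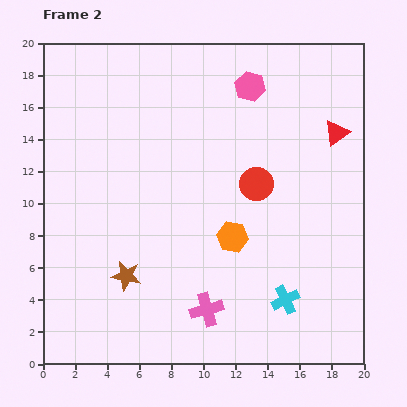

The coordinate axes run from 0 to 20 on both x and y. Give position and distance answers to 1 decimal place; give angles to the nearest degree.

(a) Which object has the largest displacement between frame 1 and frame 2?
the red circle

(moved 7.7; next 7.0)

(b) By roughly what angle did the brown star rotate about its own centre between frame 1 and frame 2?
23° clockwise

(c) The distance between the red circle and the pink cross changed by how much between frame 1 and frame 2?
+4.9

Distance in frame 1: 3.5. Distance in frame 2: 8.4.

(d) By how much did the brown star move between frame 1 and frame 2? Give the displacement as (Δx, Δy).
(2.0, -0.6)

The brown star was at (3.2, 6.1) in frame 1 and (5.2, 5.5) in frame 2.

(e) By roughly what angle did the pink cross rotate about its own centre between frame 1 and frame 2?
25° counter-clockwise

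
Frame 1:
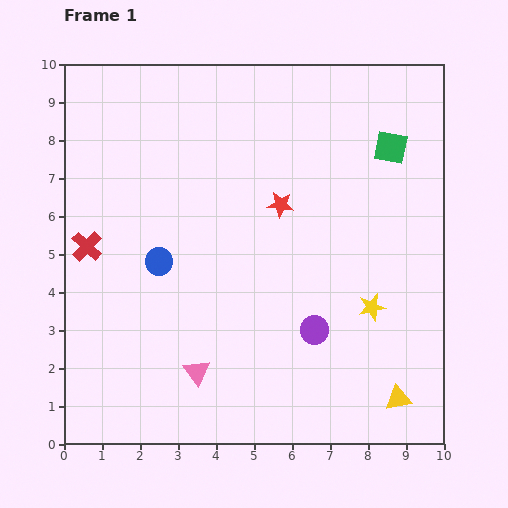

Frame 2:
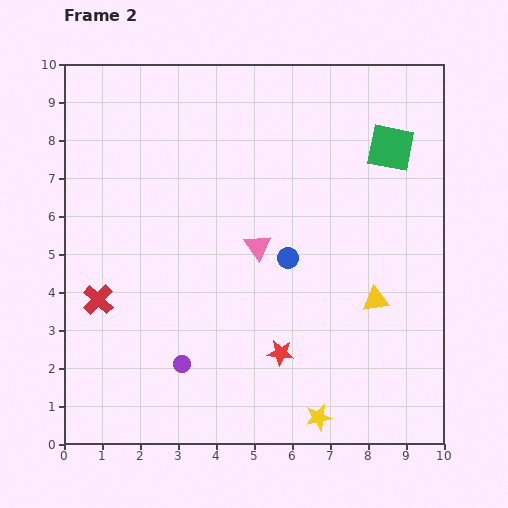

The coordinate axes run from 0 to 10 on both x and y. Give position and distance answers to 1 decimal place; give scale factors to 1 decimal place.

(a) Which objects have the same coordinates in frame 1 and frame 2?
the green square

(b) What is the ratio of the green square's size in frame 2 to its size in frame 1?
1.4×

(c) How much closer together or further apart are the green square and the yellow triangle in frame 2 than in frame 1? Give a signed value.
-2.6

Distance in frame 1: 6.6. Distance in frame 2: 4.0.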